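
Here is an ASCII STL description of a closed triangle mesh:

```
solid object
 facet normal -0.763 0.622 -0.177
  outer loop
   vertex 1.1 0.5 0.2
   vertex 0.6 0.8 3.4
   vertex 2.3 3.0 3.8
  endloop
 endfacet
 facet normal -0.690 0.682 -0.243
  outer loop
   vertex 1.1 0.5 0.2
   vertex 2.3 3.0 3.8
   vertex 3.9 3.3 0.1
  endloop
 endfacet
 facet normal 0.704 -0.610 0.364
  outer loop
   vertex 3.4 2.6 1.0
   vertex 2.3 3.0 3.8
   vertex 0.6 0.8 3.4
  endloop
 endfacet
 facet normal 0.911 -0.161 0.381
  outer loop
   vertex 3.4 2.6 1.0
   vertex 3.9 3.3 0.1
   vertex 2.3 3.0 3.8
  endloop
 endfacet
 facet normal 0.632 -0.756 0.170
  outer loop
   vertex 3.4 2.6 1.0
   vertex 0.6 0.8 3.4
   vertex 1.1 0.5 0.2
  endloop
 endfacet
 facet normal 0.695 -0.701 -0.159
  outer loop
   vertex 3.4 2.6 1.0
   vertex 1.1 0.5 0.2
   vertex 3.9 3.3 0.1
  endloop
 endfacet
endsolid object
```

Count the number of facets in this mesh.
6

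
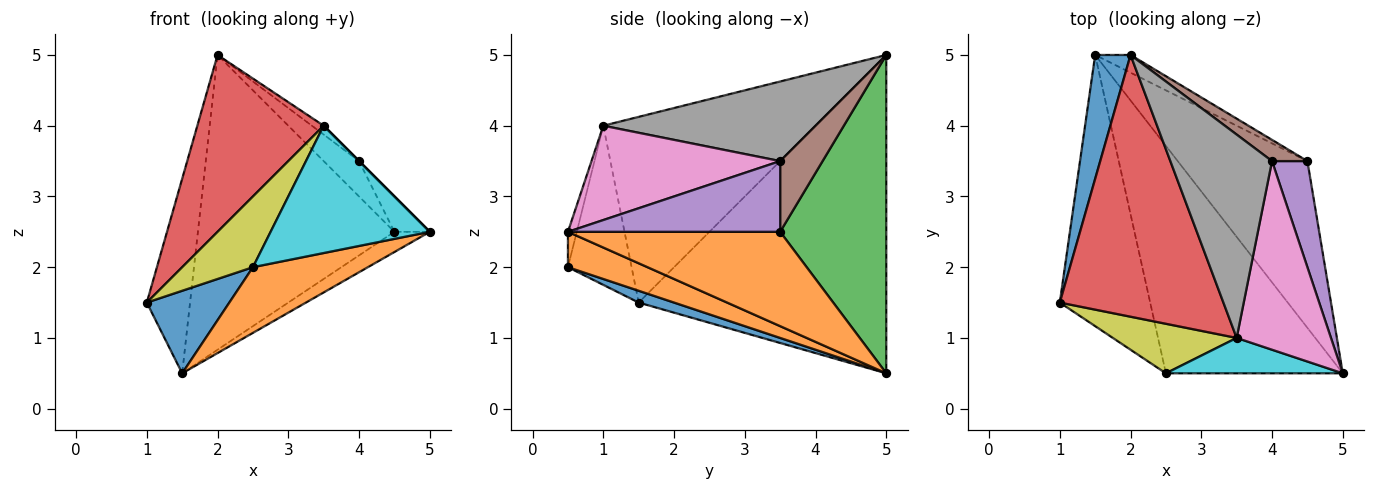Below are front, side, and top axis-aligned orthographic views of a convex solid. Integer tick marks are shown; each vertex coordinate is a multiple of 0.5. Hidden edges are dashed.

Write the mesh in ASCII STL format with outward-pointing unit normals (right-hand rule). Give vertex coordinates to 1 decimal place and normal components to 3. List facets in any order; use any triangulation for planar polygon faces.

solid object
 facet normal -0.979 0.171 0.109
  outer loop
   vertex 1.5 5.0 0.5
   vertex 1.0 1.5 1.5
   vertex 2.0 5.0 5.0
  endloop
 endfacet
 facet normal 0.585 0.098 -0.805
  outer loop
   vertex 4.5 3.5 2.5
   vertex 5.0 0.5 2.5
   vertex 1.5 5.0 0.5
  endloop
 endfacet
 facet normal 0.474 0.879 -0.053
  outer loop
   vertex 4.5 3.5 2.5
   vertex 1.5 5.0 0.5
   vertex 2.0 5.0 5.0
  endloop
 endfacet
 facet normal -0.685 -0.408 0.604
  outer loop
   vertex 3.5 1.0 4.0
   vertex 2.0 5.0 5.0
   vertex 1.0 1.5 1.5
  endloop
 endfacet
 facet normal 0.885 0.147 0.442
  outer loop
   vertex 4.0 3.5 3.5
   vertex 5.0 0.5 2.5
   vertex 4.5 3.5 2.5
  endloop
 endfacet
 facet normal 0.717 0.598 0.359
  outer loop
   vertex 4.0 3.5 3.5
   vertex 4.5 3.5 2.5
   vertex 2.0 5.0 5.0
  endloop
 endfacet
 facet normal 0.707 0.000 0.707
  outer loop
   vertex 4.0 3.5 3.5
   vertex 3.5 1.0 4.0
   vertex 5.0 0.5 2.5
  endloop
 endfacet
 facet normal 0.616 0.034 0.787
  outer loop
   vertex 4.0 3.5 3.5
   vertex 2.0 5.0 5.0
   vertex 3.5 1.0 4.0
  endloop
 endfacet
 facet normal -0.593 -0.659 0.462
  outer loop
   vertex 2.5 0.5 2.0
   vertex 3.5 1.0 4.0
   vertex 1.0 1.5 1.5
  endloop
 endfacet
 facet normal -0.053 -0.962 0.267
  outer loop
   vertex 2.5 0.5 2.0
   vertex 5.0 0.5 2.5
   vertex 3.5 1.0 4.0
  endloop
 endfacet
 facet normal 0.124 -0.289 -0.949
  outer loop
   vertex 2.5 0.5 2.0
   vertex 1.0 1.5 1.5
   vertex 1.5 5.0 0.5
  endloop
 endfacet
 facet normal 0.189 -0.273 -0.943
  outer loop
   vertex 2.5 0.5 2.0
   vertex 1.5 5.0 0.5
   vertex 5.0 0.5 2.5
  endloop
 endfacet
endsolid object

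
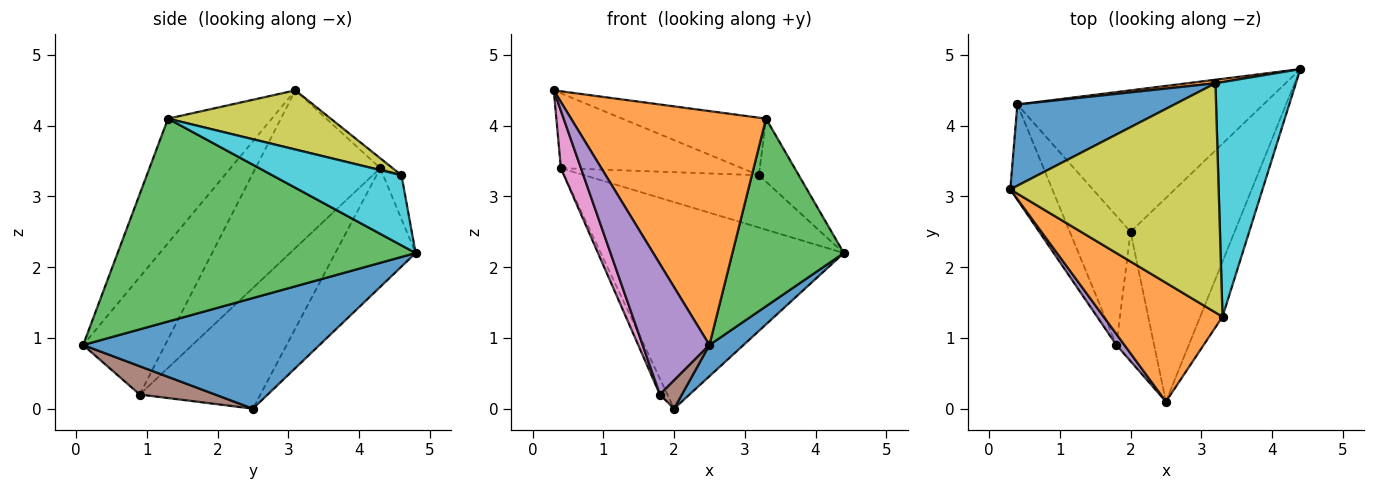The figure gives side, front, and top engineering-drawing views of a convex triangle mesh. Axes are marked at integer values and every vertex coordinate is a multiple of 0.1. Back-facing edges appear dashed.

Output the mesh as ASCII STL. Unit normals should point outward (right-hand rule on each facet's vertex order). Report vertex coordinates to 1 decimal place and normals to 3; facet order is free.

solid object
 facet normal 0.725 -0.104 -0.681
  outer loop
   vertex 2.0 2.5 0.0
   vertex 4.4 4.8 2.2
   vertex 2.5 0.1 0.9
  endloop
 endfacet
 facet normal -0.429 -0.805 0.409
  outer loop
   vertex 3.3 1.3 4.1
   vertex 0.3 3.1 4.5
   vertex 2.5 0.1 0.9
  endloop
 endfacet
 facet normal 0.932 -0.348 -0.102
  outer loop
   vertex 3.3 1.3 4.1
   vertex 2.5 0.1 0.9
   vertex 4.4 4.8 2.2
  endloop
 endfacet
 facet normal -0.263 0.796 -0.545
  outer loop
   vertex 0.4 4.3 3.4
   vertex 4.4 4.8 2.2
   vertex 2.0 2.5 0.0
  endloop
 endfacet
 facet normal -0.774 -0.631 0.053
  outer loop
   vertex 1.8 0.9 0.2
   vertex 2.5 0.1 0.9
   vertex 0.3 3.1 4.5
  endloop
 endfacet
 facet normal 0.591 -0.172 -0.788
  outer loop
   vertex 1.8 0.9 0.2
   vertex 2.0 2.5 0.0
   vertex 2.5 0.1 0.9
  endloop
 endfacet
 facet normal -0.955 -0.154 -0.254
  outer loop
   vertex 1.8 0.9 0.2
   vertex 0.3 3.1 4.5
   vertex 0.4 4.3 3.4
  endloop
 endfacet
 facet normal -0.892 0.055 -0.449
  outer loop
   vertex 1.8 0.9 0.2
   vertex 0.4 4.3 3.4
   vertex 2.0 2.5 0.0
  endloop
 endfacet
 facet normal 0.266 0.235 0.935
  outer loop
   vertex 3.2 4.6 3.3
   vertex 0.3 3.1 4.5
   vertex 3.3 1.3 4.1
  endloop
 endfacet
 facet normal 0.644 0.199 0.739
  outer loop
   vertex 3.2 4.6 3.3
   vertex 3.3 1.3 4.1
   vertex 4.4 4.8 2.2
  endloop
 endfacet
 facet normal -0.046 0.677 0.734
  outer loop
   vertex 3.2 4.6 3.3
   vertex 0.4 4.3 3.4
   vertex 0.3 3.1 4.5
  endloop
 endfacet
 facet normal -0.104 0.992 0.067
  outer loop
   vertex 3.2 4.6 3.3
   vertex 4.4 4.8 2.2
   vertex 0.4 4.3 3.4
  endloop
 endfacet
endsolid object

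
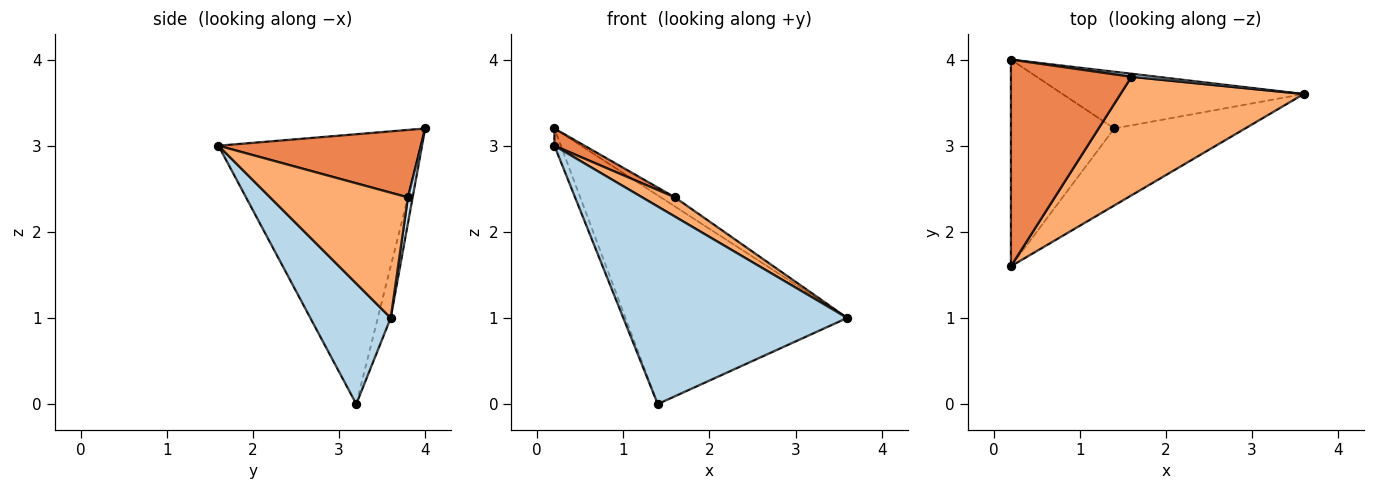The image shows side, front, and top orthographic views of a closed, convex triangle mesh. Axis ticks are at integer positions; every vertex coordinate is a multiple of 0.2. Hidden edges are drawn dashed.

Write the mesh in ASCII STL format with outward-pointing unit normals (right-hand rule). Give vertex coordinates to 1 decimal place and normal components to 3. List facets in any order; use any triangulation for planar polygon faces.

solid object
 facet normal -0.056 0.963 -0.262
  outer loop
   vertex 1.4 3.2 0.0
   vertex 0.2 4.0 3.2
   vertex 3.6 3.6 1.0
  endloop
 endfacet
 facet normal -0.933 0.030 -0.357
  outer loop
   vertex 1.4 3.2 0.0
   vertex 0.2 1.6 3.0
   vertex 0.2 4.0 3.2
  endloop
 endfacet
 facet normal 0.317 -0.884 -0.344
  outer loop
   vertex 1.4 3.2 0.0
   vertex 3.6 3.6 1.0
   vertex 0.2 1.6 3.0
  endloop
 endfacet
 facet normal 0.302 0.905 0.302
  outer loop
   vertex 1.6 3.8 2.4
   vertex 3.6 3.6 1.0
   vertex 0.2 4.0 3.2
  endloop
 endfacet
 facet normal 0.487 -0.073 0.870
  outer loop
   vertex 1.6 3.8 2.4
   vertex 0.2 4.0 3.2
   vertex 0.2 1.6 3.0
  endloop
 endfacet
 facet normal 0.559 -0.133 0.818
  outer loop
   vertex 1.6 3.8 2.4
   vertex 0.2 1.6 3.0
   vertex 3.6 3.6 1.0
  endloop
 endfacet
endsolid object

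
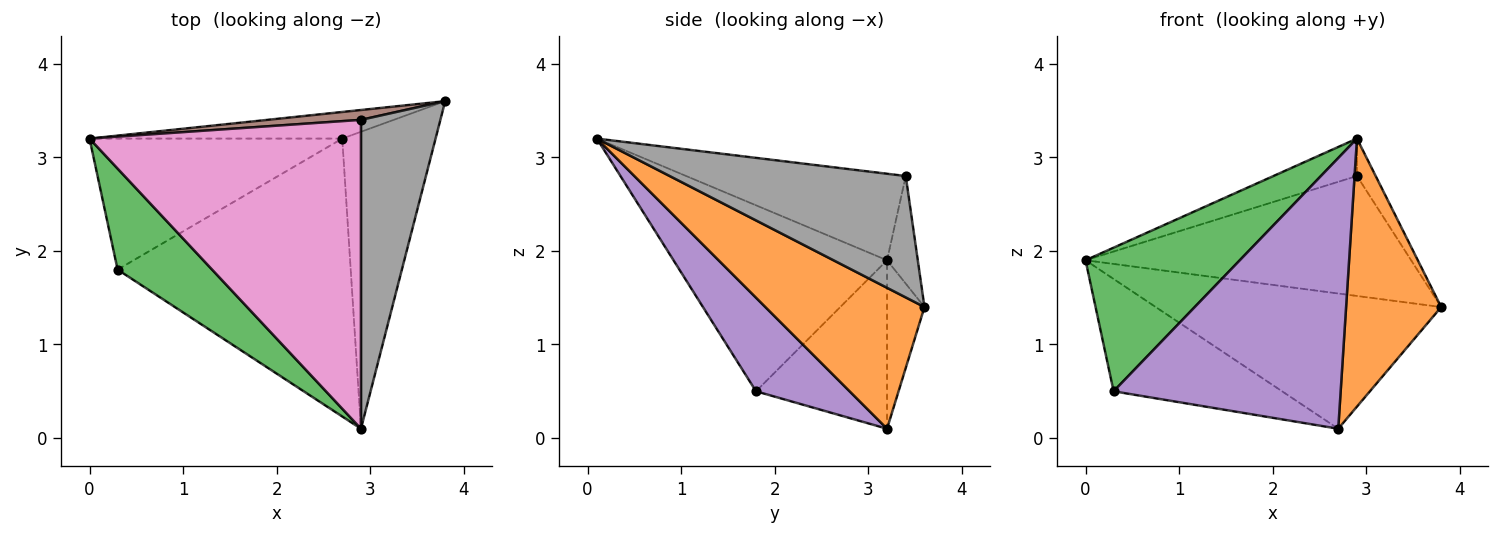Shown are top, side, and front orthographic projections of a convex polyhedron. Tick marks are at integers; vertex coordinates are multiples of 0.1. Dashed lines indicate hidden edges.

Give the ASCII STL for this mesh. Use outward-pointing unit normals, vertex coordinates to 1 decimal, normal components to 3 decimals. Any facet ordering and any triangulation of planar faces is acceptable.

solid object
 facet normal -0.128 0.973 -0.191
  outer loop
   vertex 2.7 3.2 0.1
   vertex 0.0 3.2 1.9
   vertex 3.8 3.6 1.4
  endloop
 endfacet
 facet normal 0.746 -0.446 -0.494
  outer loop
   vertex 2.7 3.2 0.1
   vertex 3.8 3.6 1.4
   vertex 2.9 0.1 3.2
  endloop
 endfacet
 facet normal -0.750 -0.541 0.381
  outer loop
   vertex 0.3 1.8 0.5
   vertex 2.9 0.1 3.2
   vertex 0.0 3.2 1.9
  endloop
 endfacet
 facet normal -0.452 0.581 -0.677
  outer loop
   vertex 0.3 1.8 0.5
   vertex 0.0 3.2 1.9
   vertex 2.7 3.2 0.1
  endloop
 endfacet
 facet normal 0.276 -0.671 -0.688
  outer loop
   vertex 0.3 1.8 0.5
   vertex 2.7 3.2 0.1
   vertex 2.9 0.1 3.2
  endloop
 endfacet
 facet normal -0.094 0.992 0.081
  outer loop
   vertex 2.9 3.4 2.8
   vertex 3.8 3.6 1.4
   vertex 0.0 3.2 1.9
  endloop
 endfacet
 facet normal -0.302 0.115 0.946
  outer loop
   vertex 2.9 3.4 2.8
   vertex 0.0 3.2 1.9
   vertex 2.9 0.1 3.2
  endloop
 endfacet
 facet normal 0.835 0.066 0.546
  outer loop
   vertex 2.9 3.4 2.8
   vertex 2.9 0.1 3.2
   vertex 3.8 3.6 1.4
  endloop
 endfacet
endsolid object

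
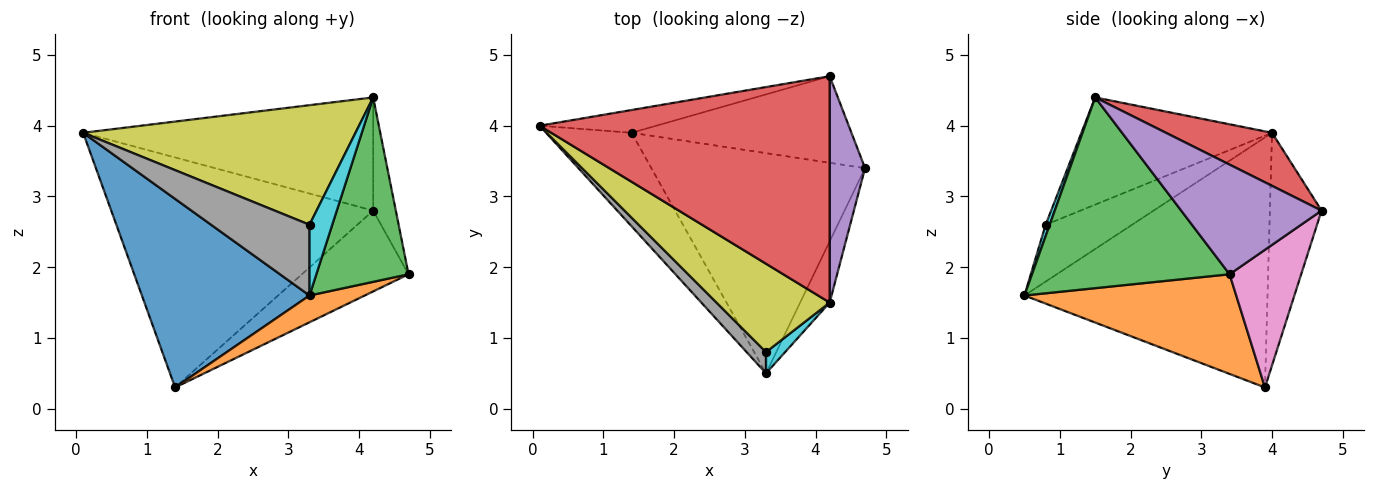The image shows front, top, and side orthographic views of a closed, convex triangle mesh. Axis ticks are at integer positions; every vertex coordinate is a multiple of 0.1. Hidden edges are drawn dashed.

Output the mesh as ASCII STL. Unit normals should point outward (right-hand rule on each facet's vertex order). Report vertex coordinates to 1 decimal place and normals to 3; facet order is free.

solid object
 facet normal -0.792 -0.546 -0.271
  outer loop
   vertex 1.4 3.9 0.3
   vertex 3.3 0.5 1.6
   vertex 0.1 4.0 3.9
  endloop
 endfacet
 facet normal 0.420 -0.110 -0.901
  outer loop
   vertex 1.4 3.9 0.3
   vertex 4.7 3.4 1.9
   vertex 3.3 0.5 1.6
  endloop
 endfacet
 facet normal 0.897 -0.419 -0.139
  outer loop
   vertex 4.2 1.5 4.4
   vertex 3.3 0.5 1.6
   vertex 4.7 3.4 1.9
  endloop
 endfacet
 facet normal 0.161 0.441 0.883
  outer loop
   vertex 4.2 4.7 2.8
   vertex 0.1 4.0 3.9
   vertex 4.2 1.5 4.4
  endloop
 endfacet
 facet normal 0.941 0.152 0.303
  outer loop
   vertex 4.2 4.7 2.8
   vertex 4.2 1.5 4.4
   vertex 4.7 3.4 1.9
  endloop
 endfacet
 facet normal -0.193 0.976 -0.097
  outer loop
   vertex 4.2 4.7 2.8
   vertex 1.4 3.9 0.3
   vertex 0.1 4.0 3.9
  endloop
 endfacet
 facet normal 0.416 0.620 -0.665
  outer loop
   vertex 4.2 4.7 2.8
   vertex 4.7 3.4 1.9
   vertex 1.4 3.9 0.3
  endloop
 endfacet
 facet normal -0.644 -0.733 0.220
  outer loop
   vertex 3.3 0.8 2.6
   vertex 0.1 4.0 3.9
   vertex 3.3 0.5 1.6
  endloop
 endfacet
 facet normal -0.491 -0.701 0.518
  outer loop
   vertex 3.3 0.8 2.6
   vertex 4.2 1.5 4.4
   vertex 0.1 4.0 3.9
  endloop
 endfacet
 facet normal 0.168 -0.944 0.283
  outer loop
   vertex 3.3 0.8 2.6
   vertex 3.3 0.5 1.6
   vertex 4.2 1.5 4.4
  endloop
 endfacet
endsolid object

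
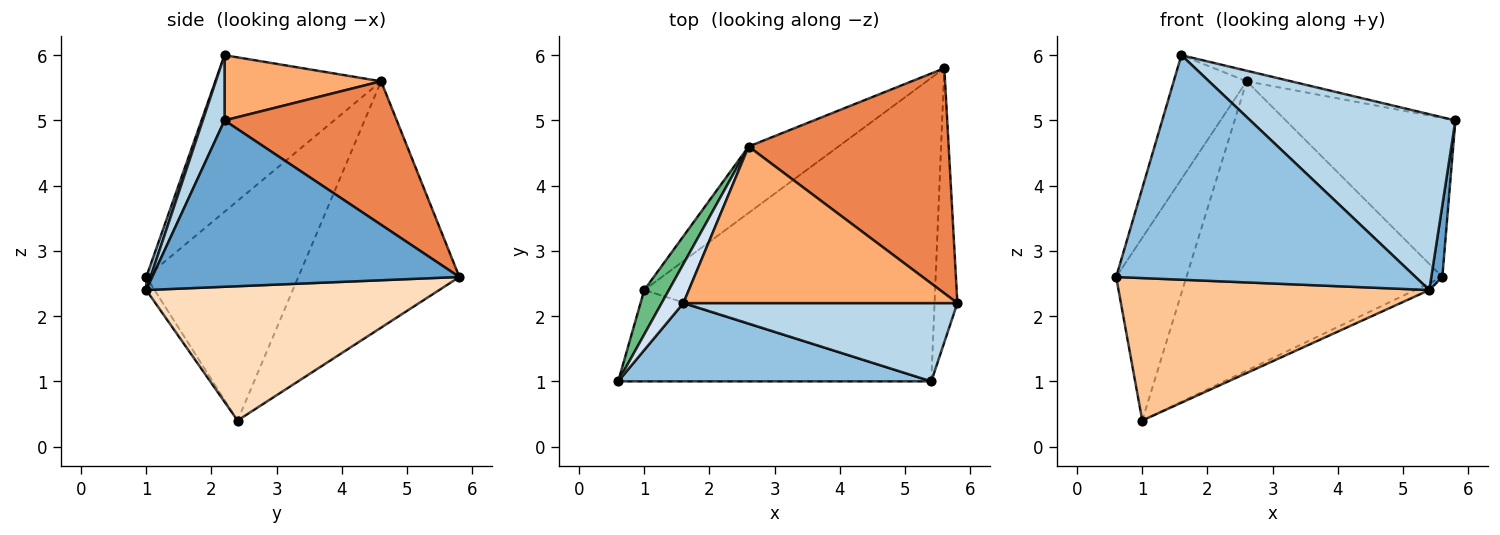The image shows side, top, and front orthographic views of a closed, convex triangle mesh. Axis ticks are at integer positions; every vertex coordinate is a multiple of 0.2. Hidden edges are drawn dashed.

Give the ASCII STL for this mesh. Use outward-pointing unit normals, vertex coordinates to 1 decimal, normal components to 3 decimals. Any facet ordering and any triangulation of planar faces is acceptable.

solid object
 facet normal 0.990 -0.036 -0.136
  outer loop
   vertex 5.4 1.0 2.4
   vertex 5.6 5.8 2.6
   vertex 5.8 2.2 5.0
  endloop
 endfacet
 facet normal 0.014 -0.944 0.329
  outer loop
   vertex 5.4 1.0 2.4
   vertex 1.6 2.2 6.0
   vertex 0.6 1.0 2.6
  endloop
 endfacet
 facet normal 0.096 -0.909 0.405
  outer loop
   vertex 5.4 1.0 2.4
   vertex 5.8 2.2 5.0
   vertex 1.6 2.2 6.0
  endloop
 endfacet
 facet normal -0.908 0.399 0.126
  outer loop
   vertex 2.6 4.6 5.6
   vertex 0.6 1.0 2.6
   vertex 1.6 2.2 6.0
  endloop
 endfacet
 facet normal 0.506 0.498 0.705
  outer loop
   vertex 2.6 4.6 5.6
   vertex 5.8 2.2 5.0
   vertex 5.6 5.8 2.6
  endloop
 endfacet
 facet normal 0.231 0.065 0.971
  outer loop
   vertex 2.6 4.6 5.6
   vertex 1.6 2.2 6.0
   vertex 5.8 2.2 5.0
  endloop
 endfacet
 facet normal -0.022 -0.842 -0.540
  outer loop
   vertex 1.0 2.4 0.4
   vertex 5.4 1.0 2.4
   vertex 0.6 1.0 2.6
  endloop
 endfacet
 facet normal 0.419 0.020 -0.908
  outer loop
   vertex 1.0 2.4 0.4
   vertex 5.6 5.8 2.6
   vertex 5.4 1.0 2.4
  endloop
 endfacet
 facet normal -0.903 0.417 0.101
  outer loop
   vertex 1.0 2.4 0.4
   vertex 0.6 1.0 2.6
   vertex 2.6 4.6 5.6
  endloop
 endfacet
 facet normal -0.523 0.831 -0.191
  outer loop
   vertex 1.0 2.4 0.4
   vertex 2.6 4.6 5.6
   vertex 5.6 5.8 2.6
  endloop
 endfacet
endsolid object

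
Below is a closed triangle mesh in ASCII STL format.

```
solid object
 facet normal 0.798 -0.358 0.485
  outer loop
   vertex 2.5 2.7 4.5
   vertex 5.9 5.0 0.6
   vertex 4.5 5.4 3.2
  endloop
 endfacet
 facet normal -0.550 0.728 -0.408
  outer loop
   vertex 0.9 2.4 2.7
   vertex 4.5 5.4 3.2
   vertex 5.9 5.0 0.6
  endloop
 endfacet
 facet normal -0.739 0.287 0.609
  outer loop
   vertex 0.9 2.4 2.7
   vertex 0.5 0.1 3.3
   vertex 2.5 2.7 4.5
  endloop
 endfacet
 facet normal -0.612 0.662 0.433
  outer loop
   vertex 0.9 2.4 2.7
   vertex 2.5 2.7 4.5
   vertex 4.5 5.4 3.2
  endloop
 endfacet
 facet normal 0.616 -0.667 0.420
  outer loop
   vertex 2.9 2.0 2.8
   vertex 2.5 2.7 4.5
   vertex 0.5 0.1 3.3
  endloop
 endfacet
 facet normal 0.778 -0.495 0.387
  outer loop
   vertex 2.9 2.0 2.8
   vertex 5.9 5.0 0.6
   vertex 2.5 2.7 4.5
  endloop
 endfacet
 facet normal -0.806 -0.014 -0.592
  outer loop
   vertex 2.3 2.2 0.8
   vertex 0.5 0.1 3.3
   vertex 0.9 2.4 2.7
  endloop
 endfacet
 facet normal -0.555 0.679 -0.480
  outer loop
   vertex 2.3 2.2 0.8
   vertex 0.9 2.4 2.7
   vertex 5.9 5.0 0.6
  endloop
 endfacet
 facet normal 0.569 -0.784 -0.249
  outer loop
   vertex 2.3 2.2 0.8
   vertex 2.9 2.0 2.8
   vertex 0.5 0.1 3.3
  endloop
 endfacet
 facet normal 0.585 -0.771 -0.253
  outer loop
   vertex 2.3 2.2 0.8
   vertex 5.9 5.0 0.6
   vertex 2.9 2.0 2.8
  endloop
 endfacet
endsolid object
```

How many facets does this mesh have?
10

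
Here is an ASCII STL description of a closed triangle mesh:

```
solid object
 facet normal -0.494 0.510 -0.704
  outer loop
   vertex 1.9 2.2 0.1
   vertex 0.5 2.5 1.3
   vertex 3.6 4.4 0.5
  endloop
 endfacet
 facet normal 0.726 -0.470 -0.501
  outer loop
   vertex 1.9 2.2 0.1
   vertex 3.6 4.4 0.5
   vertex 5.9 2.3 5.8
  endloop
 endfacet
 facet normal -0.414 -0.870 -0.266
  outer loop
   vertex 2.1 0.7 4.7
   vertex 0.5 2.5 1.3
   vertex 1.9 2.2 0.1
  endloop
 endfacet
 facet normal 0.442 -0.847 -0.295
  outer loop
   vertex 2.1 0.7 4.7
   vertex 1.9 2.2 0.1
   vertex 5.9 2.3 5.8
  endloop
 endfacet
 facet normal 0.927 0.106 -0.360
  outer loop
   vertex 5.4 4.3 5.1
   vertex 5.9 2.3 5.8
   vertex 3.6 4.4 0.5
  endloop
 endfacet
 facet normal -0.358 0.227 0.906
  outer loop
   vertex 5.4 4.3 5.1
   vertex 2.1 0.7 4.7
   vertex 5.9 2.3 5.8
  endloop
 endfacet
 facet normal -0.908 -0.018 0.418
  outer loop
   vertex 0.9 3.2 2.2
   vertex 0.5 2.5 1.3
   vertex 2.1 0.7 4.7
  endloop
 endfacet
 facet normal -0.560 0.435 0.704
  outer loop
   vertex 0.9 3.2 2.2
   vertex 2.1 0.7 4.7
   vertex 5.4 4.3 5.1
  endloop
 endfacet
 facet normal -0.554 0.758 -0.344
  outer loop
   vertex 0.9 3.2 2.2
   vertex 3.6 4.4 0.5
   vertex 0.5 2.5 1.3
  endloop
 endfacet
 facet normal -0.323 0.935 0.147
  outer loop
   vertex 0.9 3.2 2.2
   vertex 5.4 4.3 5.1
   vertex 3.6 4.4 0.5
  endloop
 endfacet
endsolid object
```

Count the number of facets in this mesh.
10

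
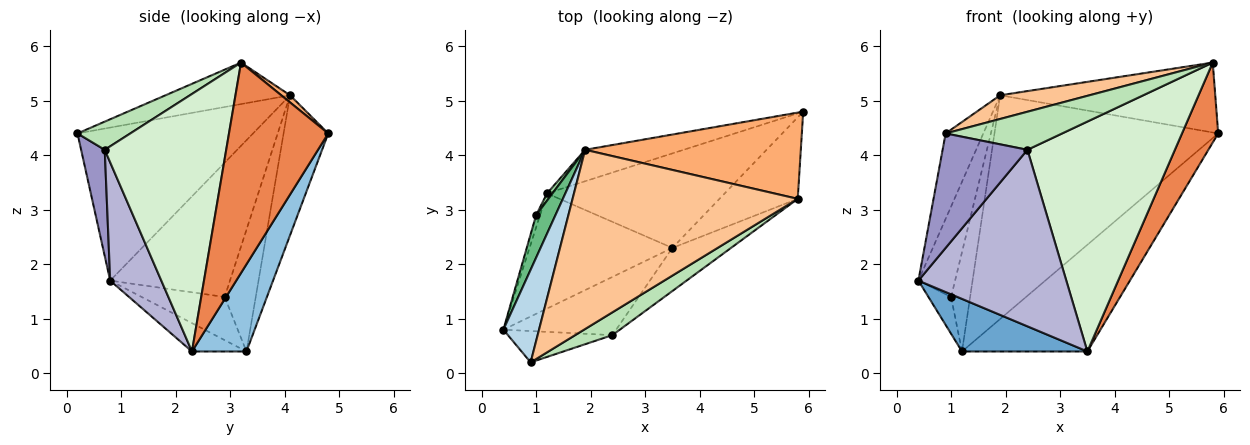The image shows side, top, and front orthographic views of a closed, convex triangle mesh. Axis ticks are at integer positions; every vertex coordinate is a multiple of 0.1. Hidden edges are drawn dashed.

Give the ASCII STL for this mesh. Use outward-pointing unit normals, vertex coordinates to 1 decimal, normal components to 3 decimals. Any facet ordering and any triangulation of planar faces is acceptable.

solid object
 facet normal -0.178 -0.409 -0.895
  outer loop
   vertex 3.5 2.3 0.4
   vertex 0.4 0.8 1.7
   vertex 1.2 3.3 0.4
  endloop
 endfacet
 facet normal 0.309 0.712 -0.631
  outer loop
   vertex 3.5 2.3 0.4
   vertex 1.2 3.3 0.4
   vertex 5.9 4.8 4.4
  endloop
 endfacet
 facet normal -0.953 0.205 0.222
  outer loop
   vertex 1.9 4.1 5.1
   vertex 0.4 0.8 1.7
   vertex 0.9 0.2 4.4
  endloop
 endfacet
 facet normal -0.194 0.971 -0.136
  outer loop
   vertex 1.9 4.1 5.1
   vertex 5.9 4.8 4.4
   vertex 1.2 3.3 0.4
  endloop
 endfacet
 facet normal 0.887 -0.323 -0.330
  outer loop
   vertex 5.8 3.2 5.7
   vertex 3.5 2.3 0.4
   vertex 5.9 4.8 4.4
  endloop
 endfacet
 facet normal 0.026 0.629 0.777
  outer loop
   vertex 5.8 3.2 5.7
   vertex 5.9 4.8 4.4
   vertex 1.9 4.1 5.1
  endloop
 endfacet
 facet normal -0.180 -0.129 0.975
  outer loop
   vertex 5.8 3.2 5.7
   vertex 1.9 4.1 5.1
   vertex 0.9 0.2 4.4
  endloop
 endfacet
 facet normal -0.961 0.262 -0.087
  outer loop
   vertex 1.0 2.9 1.4
   vertex 1.2 3.3 0.4
   vertex 0.4 0.8 1.7
  endloop
 endfacet
 facet normal -0.947 0.290 0.136
  outer loop
   vertex 1.0 2.9 1.4
   vertex 0.4 0.8 1.7
   vertex 1.9 4.1 5.1
  endloop
 endfacet
 facet normal -0.852 0.522 0.038
  outer loop
   vertex 1.0 2.9 1.4
   vertex 1.9 4.1 5.1
   vertex 1.2 3.3 0.4
  endloop
 endfacet
 facet normal 0.362 -0.799 0.479
  outer loop
   vertex 2.4 0.7 4.1
   vertex 5.8 3.2 5.7
   vertex 0.9 0.2 4.4
  endloop
 endfacet
 facet normal 0.629 -0.764 -0.143
  outer loop
   vertex 2.4 0.7 4.1
   vertex 3.5 2.3 0.4
   vertex 5.8 3.2 5.7
  endloop
 endfacet
 facet normal 0.259 -0.931 -0.255
  outer loop
   vertex 2.4 0.7 4.1
   vertex 0.9 0.2 4.4
   vertex 0.4 0.8 1.7
  endloop
 endfacet
 facet normal 0.312 -0.902 -0.297
  outer loop
   vertex 2.4 0.7 4.1
   vertex 0.4 0.8 1.7
   vertex 3.5 2.3 0.4
  endloop
 endfacet
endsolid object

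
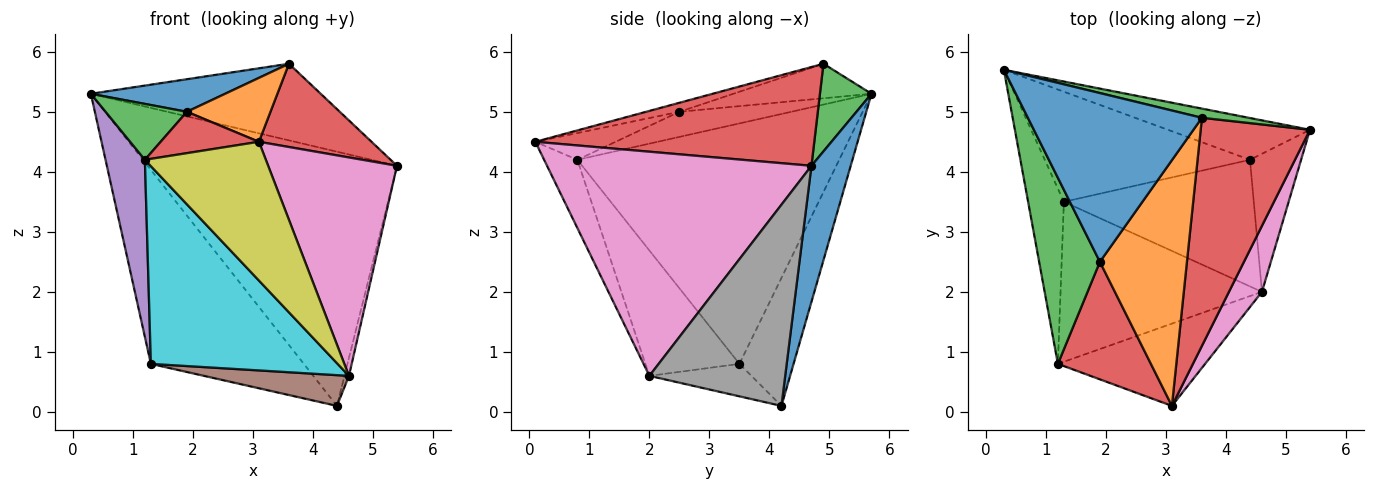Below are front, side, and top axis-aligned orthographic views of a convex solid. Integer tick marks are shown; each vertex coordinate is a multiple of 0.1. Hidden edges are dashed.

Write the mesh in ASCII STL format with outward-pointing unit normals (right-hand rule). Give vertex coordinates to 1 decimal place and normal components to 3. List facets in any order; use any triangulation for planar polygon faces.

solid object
 facet normal 0.153 0.975 -0.160
  outer loop
   vertex 4.4 4.2 0.1
   vertex 0.3 5.7 5.3
   vertex 5.4 4.7 4.1
  endloop
 endfacet
 facet normal -0.294 0.831 -0.472
  outer loop
   vertex 1.3 3.5 0.8
   vertex 0.3 5.7 5.3
   vertex 4.4 4.2 0.1
  endloop
 endfacet
 facet normal 0.217 0.969 0.116
  outer loop
   vertex 3.6 4.9 5.8
   vertex 5.4 4.7 4.1
   vertex 0.3 5.7 5.3
  endloop
 endfacet
 facet normal 0.647 -0.261 0.716
  outer loop
   vertex 3.6 4.9 5.8
   vertex 3.1 0.1 4.5
   vertex 5.4 4.7 4.1
  endloop
 endfacet
 facet normal -0.978 -0.147 -0.146
  outer loop
   vertex 1.2 0.8 4.2
   vertex 0.3 5.7 5.3
   vertex 1.3 3.5 0.8
  endloop
 endfacet
 facet normal -0.164 -0.233 -0.959
  outer loop
   vertex 4.6 2.0 0.6
   vertex 1.3 3.5 0.8
   vertex 4.4 4.2 0.1
  endloop
 endfacet
 facet normal 0.891 -0.434 0.131
  outer loop
   vertex 4.6 2.0 0.6
   vertex 5.4 4.7 4.1
   vertex 3.1 0.1 4.5
  endloop
 endfacet
 facet normal 0.969 0.032 -0.246
  outer loop
   vertex 4.6 2.0 0.6
   vertex 4.4 4.2 0.1
   vertex 5.4 4.7 4.1
  endloop
 endfacet
 facet normal -0.230 -0.837 -0.496
  outer loop
   vertex 4.6 2.0 0.6
   vertex 3.1 0.1 4.5
   vertex 1.2 0.8 4.2
  endloop
 endfacet
 facet normal -0.365 -0.724 -0.586
  outer loop
   vertex 4.6 2.0 0.6
   vertex 1.2 0.8 4.2
   vertex 1.3 3.5 0.8
  endloop
 endfacet
 facet normal -0.191 -0.186 0.964
  outer loop
   vertex 1.9 2.5 5.0
   vertex 3.6 4.9 5.8
   vertex 0.3 5.7 5.3
  endloop
 endfacet
 facet normal -0.100 -0.250 0.963
  outer loop
   vertex 1.9 2.5 5.0
   vertex 3.1 0.1 4.5
   vertex 3.6 4.9 5.8
  endloop
 endfacet
 facet normal -0.368 -0.268 0.890
  outer loop
   vertex 1.9 2.5 5.0
   vertex 0.3 5.7 5.3
   vertex 1.2 0.8 4.2
  endloop
 endfacet
 facet normal -0.262 -0.321 0.910
  outer loop
   vertex 1.9 2.5 5.0
   vertex 1.2 0.8 4.2
   vertex 3.1 0.1 4.5
  endloop
 endfacet
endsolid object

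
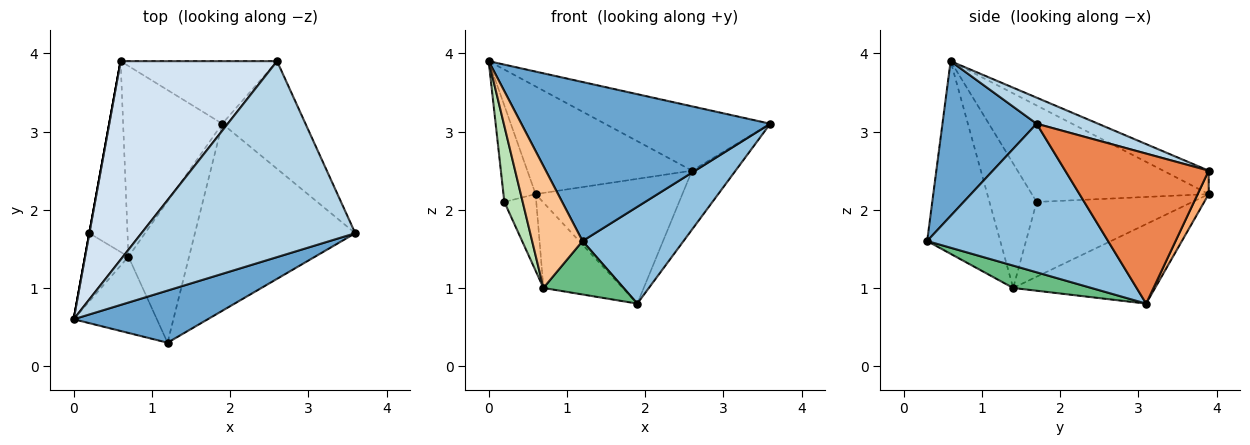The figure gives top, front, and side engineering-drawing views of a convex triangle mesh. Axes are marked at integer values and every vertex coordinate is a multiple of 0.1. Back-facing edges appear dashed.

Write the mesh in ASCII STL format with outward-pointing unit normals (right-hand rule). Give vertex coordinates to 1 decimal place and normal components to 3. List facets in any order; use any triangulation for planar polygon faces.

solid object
 facet normal 0.338 -0.894 0.293
  outer loop
   vertex 1.2 0.3 1.6
   vertex 3.6 1.7 3.1
   vertex 0.0 0.6 3.9
  endloop
 endfacet
 facet normal 0.636 -0.355 -0.686
  outer loop
   vertex 1.9 3.1 0.8
   vertex 3.6 1.7 3.1
   vertex 1.2 0.3 1.6
  endloop
 endfacet
 facet normal 0.115 0.310 0.944
  outer loop
   vertex 2.6 3.9 2.5
   vertex 0.0 0.6 3.9
   vertex 3.6 1.7 3.1
  endloop
 endfacet
 facet normal -0.131 0.473 0.871
  outer loop
   vertex 2.6 3.9 2.5
   vertex 0.6 3.9 2.2
   vertex 0.0 0.6 3.9
  endloop
 endfacet
 facet normal 0.845 0.256 -0.469
  outer loop
   vertex 2.6 3.9 2.5
   vertex 3.6 1.7 3.1
   vertex 1.9 3.1 0.8
  endloop
 endfacet
 facet normal 0.067 0.892 -0.447
  outer loop
   vertex 2.6 3.9 2.5
   vertex 1.9 3.1 0.8
   vertex 0.6 3.9 2.2
  endloop
 endfacet
 facet normal -0.776 -0.535 -0.335
  outer loop
   vertex 0.7 1.4 1.0
   vertex 1.2 0.3 1.6
   vertex 0.0 0.6 3.9
  endloop
 endfacet
 facet normal -0.590 0.330 -0.737
  outer loop
   vertex 0.7 1.4 1.0
   vertex 0.6 3.9 2.2
   vertex 1.9 3.1 0.8
  endloop
 endfacet
 facet normal 0.326 -0.334 -0.884
  outer loop
   vertex 0.7 1.4 1.0
   vertex 1.9 3.1 0.8
   vertex 1.2 0.3 1.6
  endloop
 endfacet
 facet normal -0.984 0.179 0.000
  outer loop
   vertex 0.2 1.7 2.1
   vertex 0.0 0.6 3.9
   vertex 0.6 3.9 2.2
  endloop
 endfacet
 facet normal -0.886 -0.344 -0.309
  outer loop
   vertex 0.2 1.7 2.1
   vertex 0.7 1.4 1.0
   vertex 0.0 0.6 3.9
  endloop
 endfacet
 facet normal -0.876 0.180 -0.447
  outer loop
   vertex 0.2 1.7 2.1
   vertex 0.6 3.9 2.2
   vertex 0.7 1.4 1.0
  endloop
 endfacet
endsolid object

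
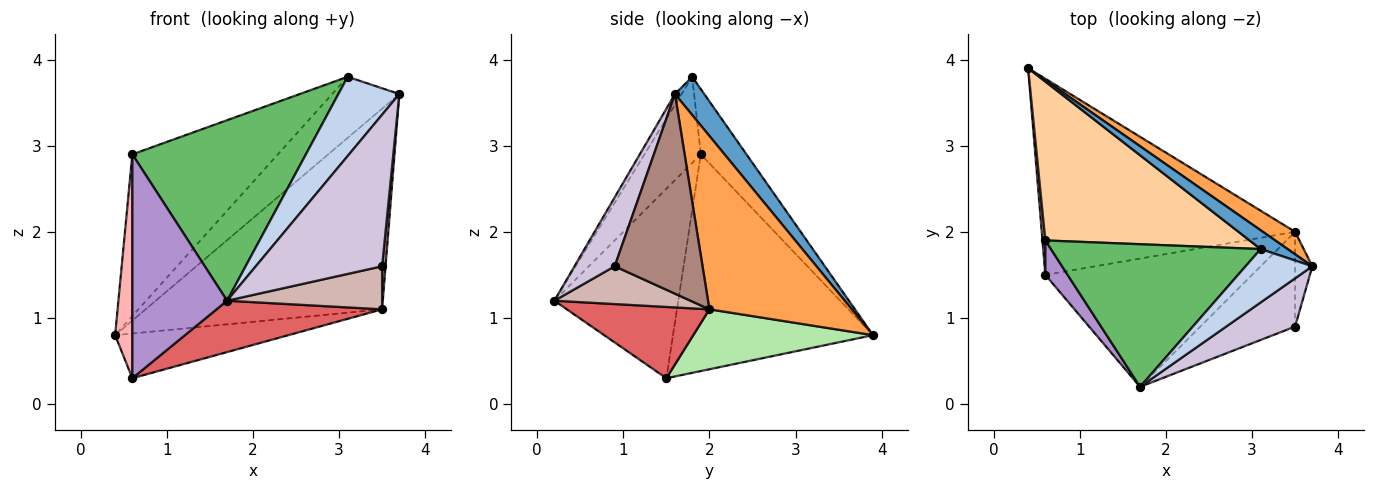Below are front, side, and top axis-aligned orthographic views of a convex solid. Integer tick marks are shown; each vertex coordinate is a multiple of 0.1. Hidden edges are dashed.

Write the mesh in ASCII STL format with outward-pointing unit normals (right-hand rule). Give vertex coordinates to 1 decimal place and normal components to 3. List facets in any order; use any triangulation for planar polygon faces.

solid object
 facet normal 0.385 0.882 0.271
  outer loop
   vertex 3.1 1.8 3.8
   vertex 3.7 1.6 3.6
   vertex 0.4 3.9 0.8
  endloop
 endfacet
 facet normal -0.090 -0.826 0.557
  outer loop
   vertex 3.1 1.8 3.8
   vertex 1.7 0.2 1.2
   vertex 3.7 1.6 3.6
  endloop
 endfacet
 facet normal 0.513 0.853 0.095
  outer loop
   vertex 3.5 2.0 1.1
   vertex 0.4 3.9 0.8
   vertex 3.7 1.6 3.6
  endloop
 endfacet
 facet normal -0.218 0.696 0.684
  outer loop
   vertex 0.6 1.9 2.9
   vertex 3.1 1.8 3.8
   vertex 0.4 3.9 0.8
  endloop
 endfacet
 facet normal -0.247 -0.760 0.601
  outer loop
   vertex 0.6 1.9 2.9
   vertex 1.7 0.2 1.2
   vertex 3.1 1.8 3.8
  endloop
 endfacet
 facet normal 0.225 0.217 -0.950
  outer loop
   vertex 0.6 1.5 0.3
   vertex 0.4 3.9 0.8
   vertex 3.5 2.0 1.1
  endloop
 endfacet
 facet normal 0.305 -0.354 -0.884
  outer loop
   vertex 0.6 1.5 0.3
   vertex 3.5 2.0 1.1
   vertex 1.7 0.2 1.2
  endloop
 endfacet
 facet normal -0.996 -0.086 0.013
  outer loop
   vertex 0.6 1.5 0.3
   vertex 0.6 1.9 2.9
   vertex 0.4 3.9 0.8
  endloop
 endfacet
 facet normal -0.791 -0.605 0.093
  outer loop
   vertex 0.6 1.5 0.3
   vertex 1.7 0.2 1.2
   vertex 0.6 1.9 2.9
  endloop
 endfacet
 facet normal 0.290 -0.912 0.290
  outer loop
   vertex 3.5 0.9 1.6
   vertex 3.7 1.6 3.6
   vertex 1.7 0.2 1.2
  endloop
 endfacet
 facet normal 0.996 -0.039 -0.086
  outer loop
   vertex 3.5 0.9 1.6
   vertex 3.5 2.0 1.1
   vertex 3.7 1.6 3.6
  endloop
 endfacet
 facet normal 0.341 -0.389 -0.856
  outer loop
   vertex 3.5 0.9 1.6
   vertex 1.7 0.2 1.2
   vertex 3.5 2.0 1.1
  endloop
 endfacet
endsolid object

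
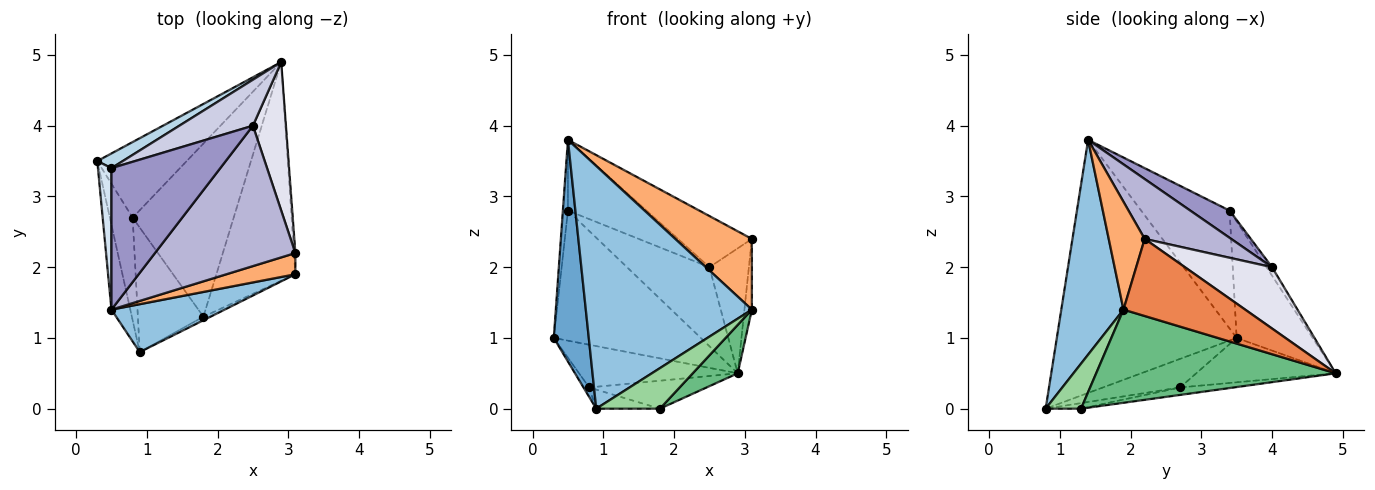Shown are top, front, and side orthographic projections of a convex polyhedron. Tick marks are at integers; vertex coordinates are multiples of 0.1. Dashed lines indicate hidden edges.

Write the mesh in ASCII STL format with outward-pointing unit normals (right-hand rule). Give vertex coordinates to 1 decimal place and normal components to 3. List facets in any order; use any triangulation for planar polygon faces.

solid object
 facet normal -0.979 -0.191 -0.073
  outer loop
   vertex 0.9 0.8 0.0
   vertex 0.5 1.4 3.8
   vertex 0.3 3.5 1.0
  endloop
 endfacet
 facet normal 0.345 -0.921 0.182
  outer loop
   vertex 0.9 0.8 0.0
   vertex 3.1 1.9 1.4
   vertex 0.5 1.4 3.8
  endloop
 endfacet
 facet normal -0.457 0.884 0.100
  outer loop
   vertex 0.5 3.4 2.8
   vertex 2.9 4.9 0.5
   vertex 0.3 3.5 1.0
  endloop
 endfacet
 facet normal -0.992 0.057 0.113
  outer loop
   vertex 0.5 3.4 2.8
   vertex 0.3 3.5 1.0
   vertex 0.5 1.4 3.8
  endloop
 endfacet
 facet normal 0.998 0.061 -0.018
  outer loop
   vertex 3.1 2.2 2.4
   vertex 3.1 1.9 1.4
   vertex 2.9 4.9 0.5
  endloop
 endfacet
 facet normal 0.410 -0.874 0.262
  outer loop
   vertex 3.1 2.2 2.4
   vertex 0.5 1.4 3.8
   vertex 3.1 1.9 1.4
  endloop
 endfacet
 facet normal -0.397 0.451 -0.799
  outer loop
   vertex 0.8 2.7 0.3
   vertex 0.3 3.5 1.0
   vertex 2.9 4.9 0.5
  endloop
 endfacet
 facet normal -0.780 0.057 -0.623
  outer loop
   vertex 0.8 2.7 0.3
   vertex 0.9 0.8 0.0
   vertex 0.3 3.5 1.0
  endloop
 endfacet
 facet normal 0.755 -0.142 -0.640
  outer loop
   vertex 1.8 1.3 0.0
   vertex 2.9 4.9 0.5
   vertex 3.1 1.9 1.4
  endloop
 endfacet
 facet normal 0.484 -0.872 -0.076
  outer loop
   vertex 1.8 1.3 0.0
   vertex 3.1 1.9 1.4
   vertex 0.9 0.8 0.0
  endloop
 endfacet
 facet normal -0.073 0.159 -0.985
  outer loop
   vertex 1.8 1.3 0.0
   vertex 0.8 2.7 0.3
   vertex 2.9 4.9 0.5
  endloop
 endfacet
 facet normal -0.084 0.151 -0.985
  outer loop
   vertex 1.8 1.3 0.0
   vertex 0.9 0.8 0.0
   vertex 0.8 2.7 0.3
  endloop
 endfacet
 facet normal 0.218 0.436 0.873
  outer loop
   vertex 2.5 4.0 2.0
   vertex 0.5 3.4 2.8
   vertex 0.5 1.4 3.8
  endloop
 endfacet
 facet normal 0.372 0.318 0.872
  outer loop
   vertex 2.5 4.0 2.0
   vertex 0.5 1.4 3.8
   vertex 3.1 2.2 2.4
  endloop
 endfacet
 facet normal -0.058 0.863 0.502
  outer loop
   vertex 2.5 4.0 2.0
   vertex 2.9 4.9 0.5
   vertex 0.5 3.4 2.8
  endloop
 endfacet
 facet normal 0.818 0.370 0.440
  outer loop
   vertex 2.5 4.0 2.0
   vertex 3.1 2.2 2.4
   vertex 2.9 4.9 0.5
  endloop
 endfacet
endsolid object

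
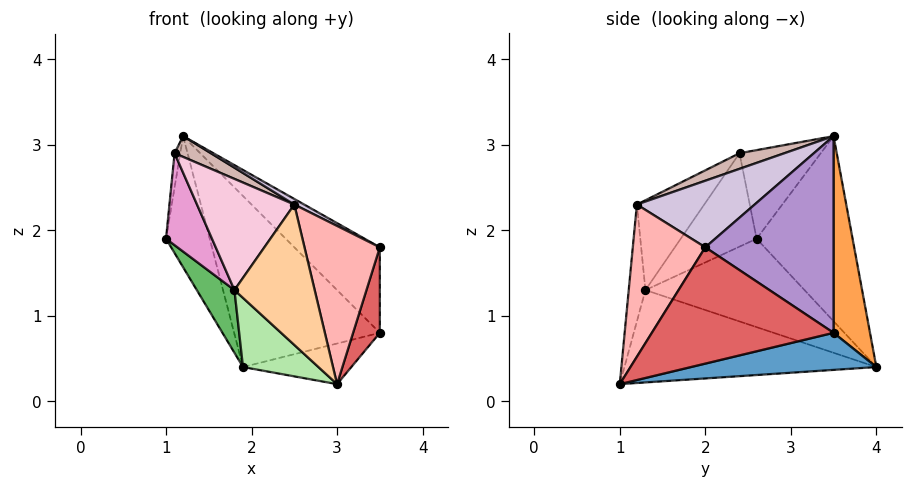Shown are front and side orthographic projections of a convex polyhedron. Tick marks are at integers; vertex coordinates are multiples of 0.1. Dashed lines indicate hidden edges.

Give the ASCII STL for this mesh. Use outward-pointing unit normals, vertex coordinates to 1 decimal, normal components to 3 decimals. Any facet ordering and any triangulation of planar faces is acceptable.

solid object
 facet normal 0.288 0.169 -0.943
  outer loop
   vertex 1.9 4.0 0.4
   vertex 3.5 3.5 0.8
   vertex 3.0 1.0 0.2
  endloop
 endfacet
 facet normal -0.899 0.409 -0.157
  outer loop
   vertex 1.2 3.5 3.1
   vertex 1.9 4.0 0.4
   vertex 1.0 2.6 1.9
  endloop
 endfacet
 facet normal 0.236 0.943 0.236
  outer loop
   vertex 1.2 3.5 3.1
   vertex 3.5 3.5 0.8
   vertex 1.9 4.0 0.4
  endloop
 endfacet
 facet normal -0.204 -0.978 0.045
  outer loop
   vertex 1.8 1.3 1.3
   vertex 3.0 1.0 0.2
   vertex 2.5 1.2 2.3
  endloop
 endfacet
 facet normal -0.760 -0.180 -0.624
  outer loop
   vertex 1.8 1.3 1.3
   vertex 1.0 2.6 1.9
   vertex 1.9 4.0 0.4
  endloop
 endfacet
 facet normal -0.689 -0.206 -0.695
  outer loop
   vertex 1.8 1.3 1.3
   vertex 1.9 4.0 0.4
   vertex 3.0 1.0 0.2
  endloop
 endfacet
 facet normal 0.967 -0.142 -0.213
  outer loop
   vertex 3.5 2.0 1.8
   vertex 3.0 1.0 0.2
   vertex 3.5 3.5 0.8
  endloop
 endfacet
 facet normal 0.675 -0.702 0.228
  outer loop
   vertex 3.5 2.0 1.8
   vertex 2.5 1.2 2.3
   vertex 3.0 1.0 0.2
  endloop
 endfacet
 facet normal 0.640 0.426 0.640
  outer loop
   vertex 3.5 2.0 1.8
   vertex 3.5 3.5 0.8
   vertex 1.2 3.5 3.1
  endloop
 endfacet
 facet normal 0.472 -0.040 0.881
  outer loop
   vertex 3.5 2.0 1.8
   vertex 1.2 3.5 3.1
   vertex 2.5 1.2 2.3
  endloop
 endfacet
 facet normal -0.991 0.070 0.113
  outer loop
   vertex 1.1 2.4 2.9
   vertex 1.2 3.5 3.1
   vertex 1.0 2.6 1.9
  endloop
 endfacet
 facet normal 0.241 -0.195 0.951
  outer loop
   vertex 1.1 2.4 2.9
   vertex 2.5 1.2 2.3
   vertex 1.2 3.5 3.1
  endloop
 endfacet
 facet normal -0.855 -0.518 -0.018
  outer loop
   vertex 1.1 2.4 2.9
   vertex 1.0 2.6 1.9
   vertex 1.8 1.3 1.3
  endloop
 endfacet
 facet normal -0.543 -0.784 0.302
  outer loop
   vertex 1.1 2.4 2.9
   vertex 1.8 1.3 1.3
   vertex 2.5 1.2 2.3
  endloop
 endfacet
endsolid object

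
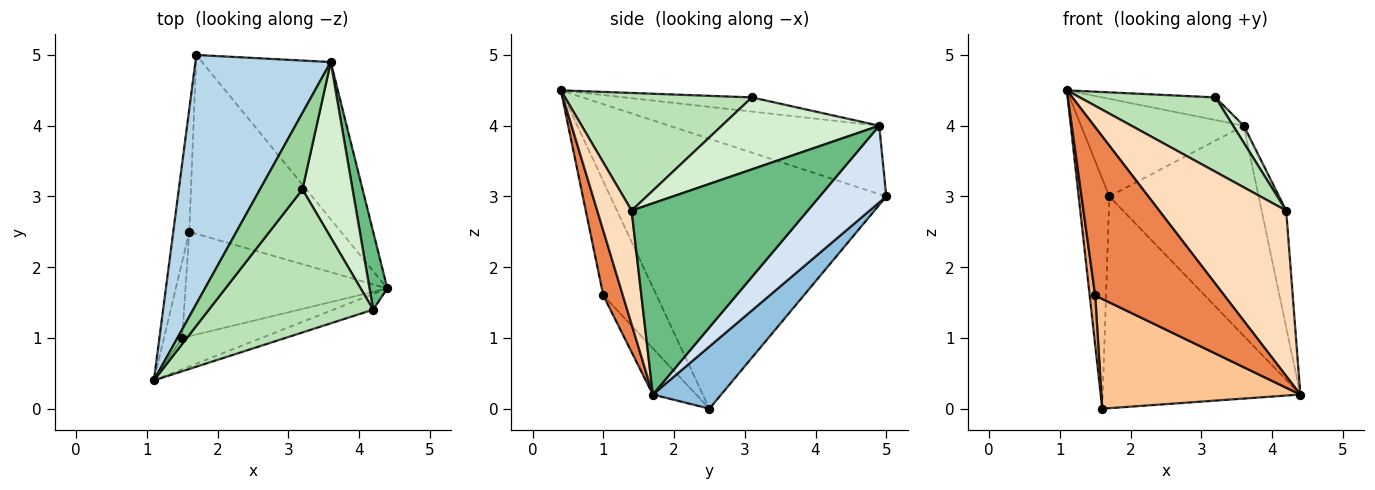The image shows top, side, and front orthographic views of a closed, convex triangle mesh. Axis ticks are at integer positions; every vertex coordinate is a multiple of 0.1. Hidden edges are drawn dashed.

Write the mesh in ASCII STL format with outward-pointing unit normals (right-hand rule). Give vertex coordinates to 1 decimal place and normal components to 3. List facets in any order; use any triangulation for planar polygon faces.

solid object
 facet normal -0.992 0.110 -0.059
  outer loop
   vertex 1.6 2.5 0.0
   vertex 1.1 0.4 4.5
   vertex 1.7 5.0 3.0
  endloop
 endfacet
 facet normal 0.256 0.739 -0.624
  outer loop
   vertex 1.6 2.5 0.0
   vertex 1.7 5.0 3.0
   vertex 4.4 1.7 0.2
  endloop
 endfacet
 facet normal -0.426 0.330 0.842
  outer loop
   vertex 3.6 4.9 4.0
   vertex 1.7 5.0 3.0
   vertex 1.1 0.4 4.5
  endloop
 endfacet
 facet normal 0.337 0.754 -0.564
  outer loop
   vertex 3.6 4.9 4.0
   vertex 4.4 1.7 0.2
   vertex 1.7 5.0 3.0
  endloop
 endfacet
 facet normal 0.147 -0.972 -0.181
  outer loop
   vertex 1.5 1.0 1.6
   vertex 4.4 1.7 0.2
   vertex 1.1 0.4 4.5
  endloop
 endfacet
 facet normal -0.982 -0.101 -0.156
  outer loop
   vertex 1.5 1.0 1.6
   vertex 1.1 0.4 4.5
   vertex 1.6 2.5 0.0
  endloop
 endfacet
 facet normal -0.156 -0.716 -0.681
  outer loop
   vertex 1.5 1.0 1.6
   vertex 1.6 2.5 0.0
   vertex 4.4 1.7 0.2
  endloop
 endfacet
 facet normal 0.260 -0.961 -0.091
  outer loop
   vertex 4.2 1.4 2.8
   vertex 1.1 0.4 4.5
   vertex 4.4 1.7 0.2
  endloop
 endfacet
 facet normal 0.986 0.138 0.092
  outer loop
   vertex 4.2 1.4 2.8
   vertex 4.4 1.7 0.2
   vertex 3.6 4.9 4.0
  endloop
 endfacet
 facet normal -0.304 0.271 0.913
  outer loop
   vertex 3.2 3.1 4.4
   vertex 3.6 4.9 4.0
   vertex 1.1 0.4 4.5
  endloop
 endfacet
 facet normal 0.536 -0.389 0.749
  outer loop
   vertex 3.2 3.1 4.4
   vertex 1.1 0.4 4.5
   vertex 4.2 1.4 2.8
  endloop
 endfacet
 facet normal 0.819 -0.055 0.571
  outer loop
   vertex 3.2 3.1 4.4
   vertex 4.2 1.4 2.8
   vertex 3.6 4.9 4.0
  endloop
 endfacet
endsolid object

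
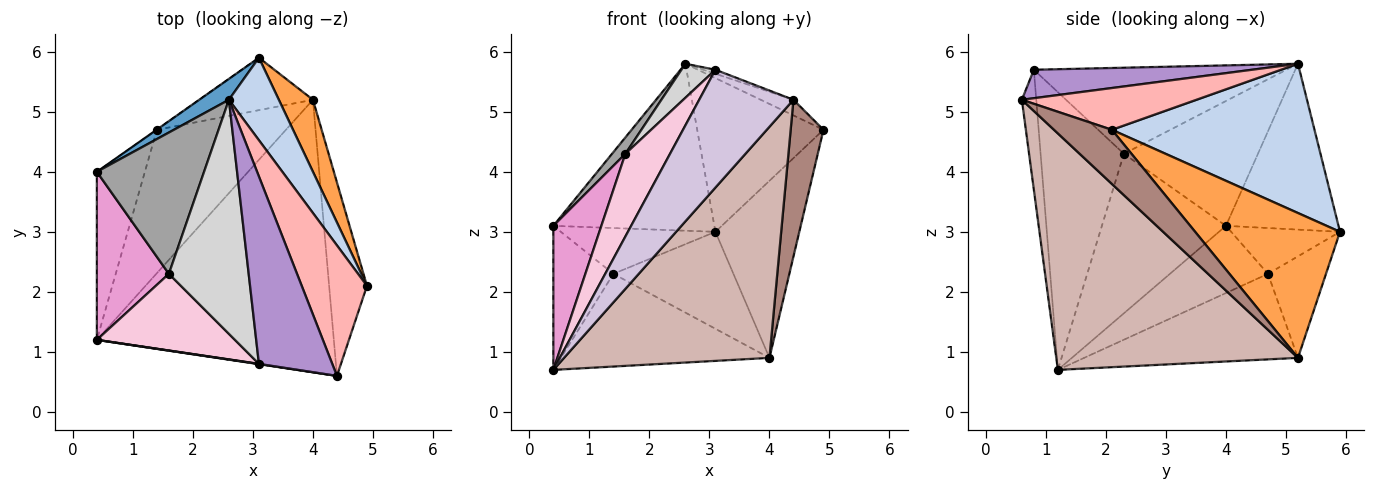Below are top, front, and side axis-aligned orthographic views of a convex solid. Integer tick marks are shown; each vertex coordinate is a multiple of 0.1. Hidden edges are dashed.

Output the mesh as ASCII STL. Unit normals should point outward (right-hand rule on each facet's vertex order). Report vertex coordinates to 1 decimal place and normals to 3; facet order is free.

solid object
 facet normal -0.570 0.815 0.102
  outer loop
   vertex 2.6 5.2 5.8
   vertex 3.1 5.9 3.0
   vertex 0.4 4.0 3.1
  endloop
 endfacet
 facet normal 0.816 0.509 0.273
  outer loop
   vertex 2.6 5.2 5.8
   vertex 4.9 2.1 4.7
   vertex 3.1 5.9 3.0
  endloop
 endfacet
 facet normal 0.848 0.491 0.200
  outer loop
   vertex 4.0 5.2 0.9
   vertex 3.1 5.9 3.0
   vertex 4.9 2.1 4.7
  endloop
 endfacet
 facet normal -0.728 0.446 -0.520
  outer loop
   vertex 1.4 4.7 2.3
   vertex 0.4 1.2 0.7
   vertex 0.4 4.0 3.1
  endloop
 endfacet
 facet normal -0.486 0.474 -0.734
  outer loop
   vertex 1.4 4.7 2.3
   vertex 4.0 5.2 0.9
   vertex 0.4 1.2 0.7
  endloop
 endfacet
 facet normal -0.576 0.818 -0.004
  outer loop
   vertex 1.4 4.7 2.3
   vertex 0.4 4.0 3.1
   vertex 3.1 5.9 3.0
  endloop
 endfacet
 facet normal -0.391 0.810 -0.438
  outer loop
   vertex 1.4 4.7 2.3
   vertex 3.1 5.9 3.0
   vertex 4.0 5.2 0.9
  endloop
 endfacet
 facet normal 0.536 0.101 0.838
  outer loop
   vertex 4.4 0.6 5.2
   vertex 4.9 2.1 4.7
   vertex 2.6 5.2 5.8
  endloop
 endfacet
 facet normal 0.362 0.020 0.932
  outer loop
   vertex 4.4 0.6 5.2
   vertex 2.6 5.2 5.8
   vertex 3.1 0.8 5.7
  endloop
 endfacet
 facet normal -0.151 -0.989 0.003
  outer loop
   vertex 4.4 0.6 5.2
   vertex 3.1 0.8 5.7
   vertex 0.4 1.2 0.7
  endloop
 endfacet
 facet normal 0.744 -0.421 -0.520
  outer loop
   vertex 4.4 0.6 5.2
   vertex 4.0 5.2 0.9
   vertex 4.9 2.1 4.7
  endloop
 endfacet
 facet normal 0.606 -0.515 -0.607
  outer loop
   vertex 4.4 0.6 5.2
   vertex 0.4 1.2 0.7
   vertex 4.0 5.2 0.9
  endloop
 endfacet
 facet normal -0.859 -0.333 0.388
  outer loop
   vertex 1.6 2.3 4.3
   vertex 0.4 4.0 3.1
   vertex 0.4 1.2 0.7
  endloop
 endfacet
 facet normal -0.807 -0.433 0.401
  outer loop
   vertex 1.6 2.3 4.3
   vertex 0.4 1.2 0.7
   vertex 3.1 0.8 5.7
  endloop
 endfacet
 facet normal -0.756 -0.075 0.650
  outer loop
   vertex 1.6 2.3 4.3
   vertex 2.6 5.2 5.8
   vertex 0.4 4.0 3.1
  endloop
 endfacet
 facet normal -0.730 -0.098 0.677
  outer loop
   vertex 1.6 2.3 4.3
   vertex 3.1 0.8 5.7
   vertex 2.6 5.2 5.8
  endloop
 endfacet
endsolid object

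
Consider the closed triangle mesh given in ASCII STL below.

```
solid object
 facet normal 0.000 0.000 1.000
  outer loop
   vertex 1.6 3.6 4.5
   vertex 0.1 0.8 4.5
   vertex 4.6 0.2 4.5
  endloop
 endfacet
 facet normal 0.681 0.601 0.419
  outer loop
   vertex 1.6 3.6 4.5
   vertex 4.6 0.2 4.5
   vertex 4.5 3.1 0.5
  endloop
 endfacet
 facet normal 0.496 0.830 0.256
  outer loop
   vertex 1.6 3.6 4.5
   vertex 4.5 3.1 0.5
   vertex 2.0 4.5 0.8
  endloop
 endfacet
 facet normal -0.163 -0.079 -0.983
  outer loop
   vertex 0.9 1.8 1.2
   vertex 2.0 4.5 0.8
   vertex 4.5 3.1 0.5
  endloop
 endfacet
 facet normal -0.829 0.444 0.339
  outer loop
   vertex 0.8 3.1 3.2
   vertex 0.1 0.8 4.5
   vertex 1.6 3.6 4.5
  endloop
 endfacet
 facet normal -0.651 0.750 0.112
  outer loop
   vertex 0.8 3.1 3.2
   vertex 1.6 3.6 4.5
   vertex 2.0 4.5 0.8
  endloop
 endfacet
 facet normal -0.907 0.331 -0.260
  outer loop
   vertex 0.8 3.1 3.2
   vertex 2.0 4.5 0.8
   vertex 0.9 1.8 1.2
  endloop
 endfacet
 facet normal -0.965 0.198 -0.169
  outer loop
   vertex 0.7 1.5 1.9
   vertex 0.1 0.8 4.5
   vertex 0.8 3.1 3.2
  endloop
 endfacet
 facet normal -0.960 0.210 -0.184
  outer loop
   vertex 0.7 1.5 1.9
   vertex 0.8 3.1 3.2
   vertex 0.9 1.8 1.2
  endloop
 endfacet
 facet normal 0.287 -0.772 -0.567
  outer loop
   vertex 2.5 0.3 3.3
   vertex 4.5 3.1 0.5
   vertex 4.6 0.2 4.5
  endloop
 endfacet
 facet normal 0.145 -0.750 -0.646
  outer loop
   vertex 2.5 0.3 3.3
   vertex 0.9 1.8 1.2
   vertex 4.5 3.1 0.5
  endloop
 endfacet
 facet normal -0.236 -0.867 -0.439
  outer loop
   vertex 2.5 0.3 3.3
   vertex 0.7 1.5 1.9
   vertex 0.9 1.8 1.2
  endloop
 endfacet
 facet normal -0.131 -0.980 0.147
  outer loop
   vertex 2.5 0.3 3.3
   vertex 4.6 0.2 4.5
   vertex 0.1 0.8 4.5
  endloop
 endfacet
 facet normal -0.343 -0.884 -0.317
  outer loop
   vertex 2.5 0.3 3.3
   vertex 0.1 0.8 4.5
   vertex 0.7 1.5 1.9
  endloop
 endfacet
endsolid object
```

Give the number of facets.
14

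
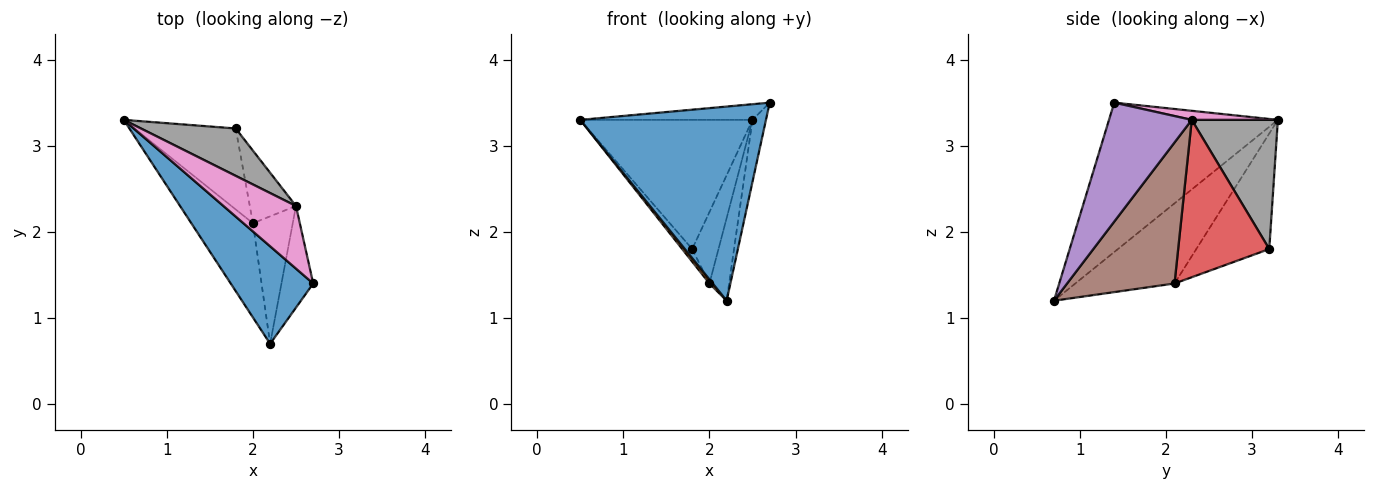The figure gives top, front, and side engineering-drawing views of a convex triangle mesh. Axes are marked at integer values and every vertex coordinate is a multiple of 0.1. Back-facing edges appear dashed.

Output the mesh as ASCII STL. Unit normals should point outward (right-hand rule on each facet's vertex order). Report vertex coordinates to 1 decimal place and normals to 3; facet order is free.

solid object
 facet normal -0.631 -0.694 0.348
  outer loop
   vertex 2.2 0.7 1.2
   vertex 2.7 1.4 3.5
   vertex 0.5 3.3 3.3
  endloop
 endfacet
 facet normal -0.793 -0.026 -0.609
  outer loop
   vertex 2.0 2.1 1.4
   vertex 2.2 0.7 1.2
   vertex 0.5 3.3 3.3
  endloop
 endfacet
 facet normal -0.748 0.102 -0.655
  outer loop
   vertex 1.8 3.2 1.8
   vertex 2.0 2.1 1.4
   vertex 0.5 3.3 3.3
  endloop
 endfacet
 facet normal 0.925 0.267 -0.271
  outer loop
   vertex 2.5 2.3 3.3
   vertex 2.0 2.1 1.4
   vertex 1.8 3.2 1.8
  endloop
 endfacet
 facet normal 0.954 0.155 -0.255
  outer loop
   vertex 2.5 2.3 3.3
   vertex 2.7 1.4 3.5
   vertex 2.2 0.7 1.2
  endloop
 endfacet
 facet normal 0.948 0.174 -0.268
  outer loop
   vertex 2.5 2.3 3.3
   vertex 2.2 0.7 1.2
   vertex 2.0 2.1 1.4
  endloop
 endfacet
 facet normal 0.120 0.241 0.963
  outer loop
   vertex 2.5 2.3 3.3
   vertex 0.5 3.3 3.3
   vertex 2.7 1.4 3.5
  endloop
 endfacet
 facet normal 0.425 0.850 0.312
  outer loop
   vertex 2.5 2.3 3.3
   vertex 1.8 3.2 1.8
   vertex 0.5 3.3 3.3
  endloop
 endfacet
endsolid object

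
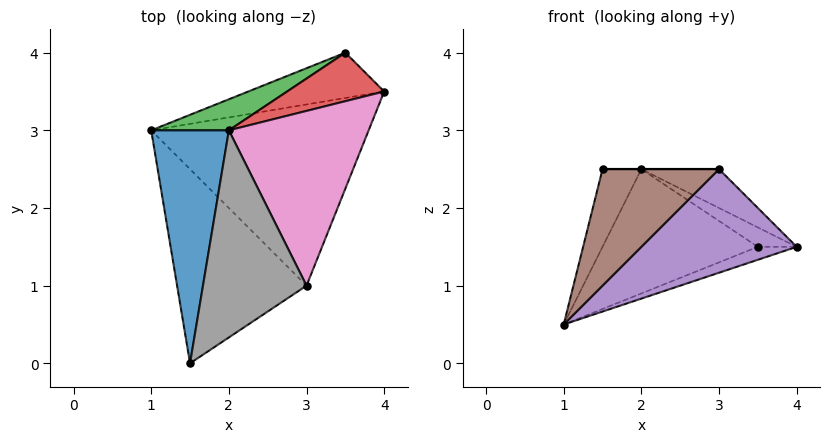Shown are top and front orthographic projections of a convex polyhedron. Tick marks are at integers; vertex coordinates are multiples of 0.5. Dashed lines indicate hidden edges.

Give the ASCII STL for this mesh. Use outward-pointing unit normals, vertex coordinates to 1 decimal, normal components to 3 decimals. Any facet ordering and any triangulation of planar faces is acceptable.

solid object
 facet normal -0.885 0.147 0.442
  outer loop
   vertex 2.0 3.0 2.5
   vertex 1.0 3.0 0.5
   vertex 1.5 0.0 2.5
  endloop
 endfacet
 facet normal 0.265 0.265 -0.927
  outer loop
   vertex 3.5 4.0 1.5
   vertex 4.0 3.5 1.5
   vertex 1.0 3.0 0.5
  endloop
 endfacet
 facet normal -0.436 0.873 0.218
  outer loop
   vertex 3.5 4.0 1.5
   vertex 1.0 3.0 0.5
   vertex 2.0 3.0 2.5
  endloop
 endfacet
 facet normal 0.348 0.348 0.870
  outer loop
   vertex 3.5 4.0 1.5
   vertex 2.0 3.0 2.5
   vertex 4.0 3.5 1.5
  endloop
 endfacet
 facet normal 0.349 -0.465 -0.814
  outer loop
   vertex 3.0 1.0 2.5
   vertex 1.0 3.0 0.5
   vertex 4.0 3.5 1.5
  endloop
 endfacet
 facet normal 0.324 -0.487 -0.811
  outer loop
   vertex 3.0 1.0 2.5
   vertex 1.5 0.0 2.5
   vertex 1.0 3.0 0.5
  endloop
 endfacet
 facet normal 0.398 0.199 0.896
  outer loop
   vertex 3.0 1.0 2.5
   vertex 4.0 3.5 1.5
   vertex 2.0 3.0 2.5
  endloop
 endfacet
 facet normal 0.000 0.000 1.000
  outer loop
   vertex 3.0 1.0 2.5
   vertex 2.0 3.0 2.5
   vertex 1.5 0.0 2.5
  endloop
 endfacet
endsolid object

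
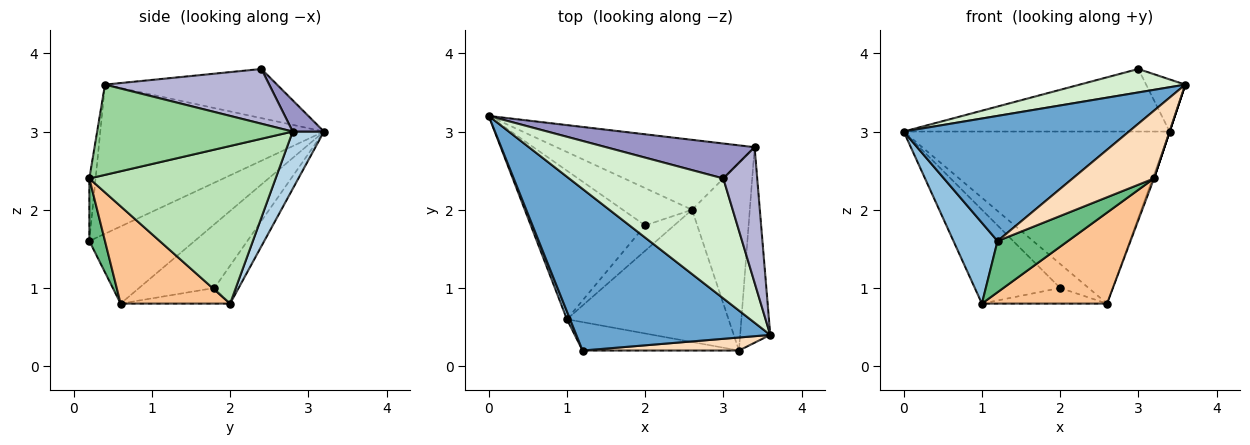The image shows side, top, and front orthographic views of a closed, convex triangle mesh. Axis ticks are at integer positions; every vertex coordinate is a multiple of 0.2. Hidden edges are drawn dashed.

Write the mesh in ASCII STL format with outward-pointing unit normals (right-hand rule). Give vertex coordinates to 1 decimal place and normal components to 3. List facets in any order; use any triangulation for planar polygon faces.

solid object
 facet normal -0.519 -0.523 0.676
  outer loop
   vertex 1.2 0.2 1.6
   vertex 3.6 0.4 3.6
   vertex 0.0 3.2 3.0
  endloop
 endfacet
 facet normal -0.922 -0.386 0.037
  outer loop
   vertex 1.0 0.6 0.8
   vertex 1.2 0.2 1.6
   vertex 0.0 3.2 3.0
  endloop
 endfacet
 facet normal 0.108 0.921 -0.374
  outer loop
   vertex 3.4 2.8 3.0
   vertex 2.6 2.0 0.8
   vertex 0.0 3.2 3.0
  endloop
 endfacet
 facet normal -0.427 0.483 -0.765
  outer loop
   vertex 2.0 1.8 1.0
   vertex 1.0 0.6 0.8
   vertex 0.0 3.2 3.0
  endloop
 endfacet
 facet normal -0.419 0.492 -0.763
  outer loop
   vertex 2.0 1.8 1.0
   vertex 0.0 3.2 3.0
   vertex 2.6 2.0 0.8
  endloop
 endfacet
 facet normal -0.417 0.476 -0.774
  outer loop
   vertex 2.0 1.8 1.0
   vertex 2.6 2.0 0.8
   vertex 1.0 0.6 0.8
  endloop
 endfacet
 facet normal 0.444 -0.508 -0.738
  outer loop
   vertex 3.2 0.2 2.4
   vertex 1.0 0.6 0.8
   vertex 2.6 2.0 0.8
  endloop
 endfacet
 facet normal -0.075 -0.979 0.188
  outer loop
   vertex 3.2 0.2 2.4
   vertex 3.6 0.4 3.6
   vertex 1.2 0.2 1.6
  endloop
 endfacet
 facet normal 0.191 -0.858 -0.477
  outer loop
   vertex 3.2 0.2 2.4
   vertex 1.2 0.2 1.6
   vertex 1.0 0.6 0.8
  endloop
 endfacet
 facet normal 0.949 0.000 -0.316
  outer loop
   vertex 3.2 0.2 2.4
   vertex 3.4 2.8 3.0
   vertex 3.6 0.4 3.6
  endloop
 endfacet
 facet normal 0.939 0.007 -0.344
  outer loop
   vertex 3.2 0.2 2.4
   vertex 2.6 2.0 0.8
   vertex 3.4 2.8 3.0
  endloop
 endfacet
 facet normal -0.299 -0.183 0.937
  outer loop
   vertex 3.0 2.4 3.8
   vertex 0.0 3.2 3.0
   vertex 3.6 0.4 3.6
  endloop
 endfacet
 facet normal 0.102 0.868 0.485
  outer loop
   vertex 3.0 2.4 3.8
   vertex 3.4 2.8 3.0
   vertex 0.0 3.2 3.0
  endloop
 endfacet
 facet normal 0.833 0.198 0.516
  outer loop
   vertex 3.0 2.4 3.8
   vertex 3.6 0.4 3.6
   vertex 3.4 2.8 3.0
  endloop
 endfacet
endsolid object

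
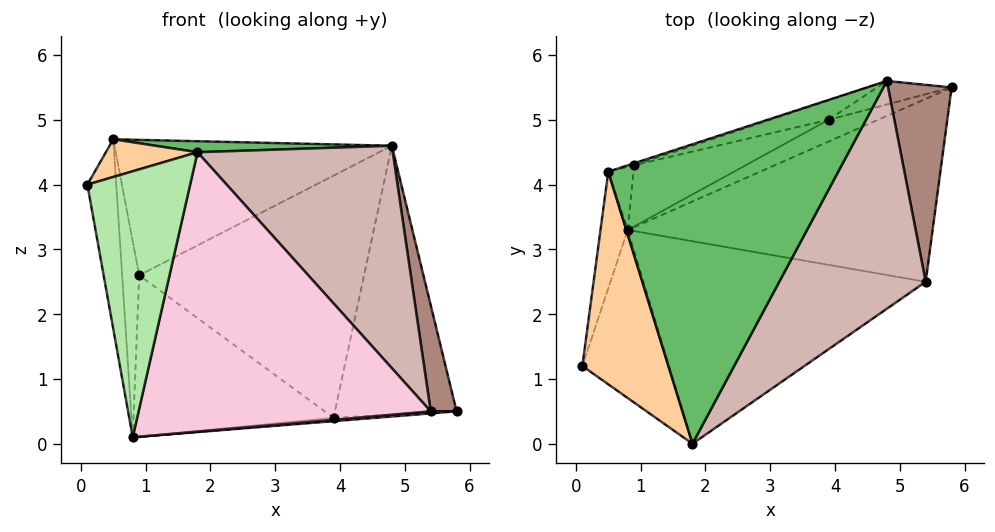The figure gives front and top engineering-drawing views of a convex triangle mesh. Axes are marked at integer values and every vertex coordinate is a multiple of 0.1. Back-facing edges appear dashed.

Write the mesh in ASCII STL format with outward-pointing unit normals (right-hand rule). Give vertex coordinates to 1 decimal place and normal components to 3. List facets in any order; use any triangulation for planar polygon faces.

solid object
 facet normal -0.984 0.153 -0.094
  outer loop
   vertex 0.8 3.3 0.1
   vertex 0.1 1.2 4.0
   vertex 0.5 4.2 4.7
  endloop
 endfacet
 facet normal -0.880 0.453 -0.146
  outer loop
   vertex 0.9 4.3 2.6
   vertex 0.8 3.3 0.1
   vertex 0.5 4.2 4.7
  endloop
 endfacet
 facet normal -0.310 0.951 -0.014
  outer loop
   vertex 0.9 4.3 2.6
   vertex 0.5 4.2 4.7
   vertex 4.8 5.6 4.6
  endloop
 endfacet
 facet normal -0.382 -0.161 0.910
  outer loop
   vertex 1.8 0.0 4.5
   vertex 0.5 4.2 4.7
   vertex 0.1 1.2 4.0
  endloop
 endfacet
 facet normal 0.035 -0.037 0.999
  outer loop
   vertex 1.8 0.0 4.5
   vertex 4.8 5.6 4.6
   vertex 0.5 4.2 4.7
  endloop
 endfacet
 facet normal -0.402 -0.774 -0.489
  outer loop
   vertex 1.8 0.0 4.5
   vertex 0.1 1.2 4.0
   vertex 0.8 3.3 0.1
  endloop
 endfacet
 facet normal -0.249 0.965 -0.084
  outer loop
   vertex 3.9 5.0 0.4
   vertex 4.8 5.6 4.6
   vertex 5.8 5.5 0.5
  endloop
 endfacet
 facet normal -0.280 0.957 -0.077
  outer loop
   vertex 3.9 5.0 0.4
   vertex 0.9 4.3 2.6
   vertex 4.8 5.6 4.6
  endloop
 endfacet
 facet normal 0.012 0.153 -0.988
  outer loop
   vertex 3.9 5.0 0.4
   vertex 5.8 5.5 0.5
   vertex 0.8 3.3 0.1
  endloop
 endfacet
 facet normal -0.432 0.843 -0.320
  outer loop
   vertex 3.9 5.0 0.4
   vertex 0.8 3.3 0.1
   vertex 0.9 4.3 2.6
  endloop
 endfacet
 facet normal 0.963 -0.128 0.238
  outer loop
   vertex 5.4 2.5 0.5
   vertex 5.8 5.5 0.5
   vertex 4.8 5.6 4.6
  endloop
 endfacet
 facet normal 0.788 -0.430 0.440
  outer loop
   vertex 5.4 2.5 0.5
   vertex 4.8 5.6 4.6
   vertex 1.8 0.0 4.5
  endloop
 endfacet
 facet normal 0.085 -0.011 -0.996
  outer loop
   vertex 5.4 2.5 0.5
   vertex 0.8 3.3 0.1
   vertex 5.8 5.5 0.5
  endloop
 endfacet
 facet normal -0.089 -0.806 -0.585
  outer loop
   vertex 5.4 2.5 0.5
   vertex 1.8 0.0 4.5
   vertex 0.8 3.3 0.1
  endloop
 endfacet
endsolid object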